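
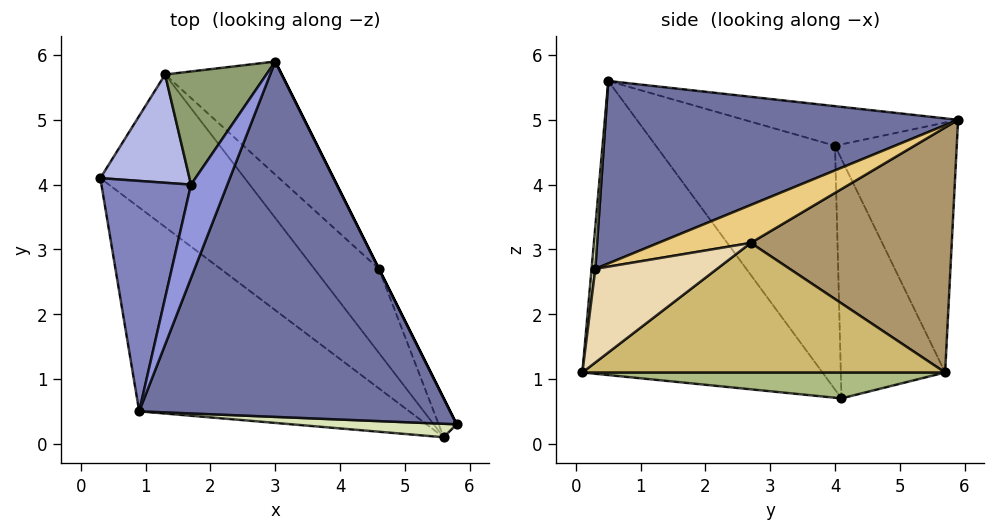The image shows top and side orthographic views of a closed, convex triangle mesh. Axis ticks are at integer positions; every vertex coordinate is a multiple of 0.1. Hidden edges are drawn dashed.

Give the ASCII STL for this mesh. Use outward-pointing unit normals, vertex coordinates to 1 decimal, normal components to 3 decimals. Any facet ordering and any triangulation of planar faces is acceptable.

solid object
 facet normal 0.504 -0.101 0.858
  outer loop
   vertex 0.9 0.5 5.6
   vertex 5.8 0.3 2.7
   vertex 3.0 5.9 5.0
  endloop
 endfacet
 facet normal -0.896 0.299 0.329
  outer loop
   vertex 1.7 4.0 4.6
   vertex 0.3 4.1 0.7
   vertex 0.9 0.5 5.6
  endloop
 endfacet
 facet normal -0.693 0.340 0.636
  outer loop
   vertex 1.7 4.0 4.6
   vertex 0.9 0.5 5.6
   vertex 3.0 5.9 5.0
  endloop
 endfacet
 facet normal -0.839 0.446 0.313
  outer loop
   vertex 1.7 4.0 4.6
   vertex 1.3 5.7 1.1
   vertex 0.3 4.1 0.7
  endloop
 endfacet
 facet normal -0.810 0.485 0.328
  outer loop
   vertex 1.7 4.0 4.6
   vertex 3.0 5.9 5.0
   vertex 1.3 5.7 1.1
  endloop
 endfacet
 facet normal 0.175 0.134 -0.975
  outer loop
   vertex 5.6 0.1 1.1
   vertex 0.3 4.1 0.7
   vertex 1.3 5.7 1.1
  endloop
 endfacet
 facet normal -0.510 -0.722 -0.468
  outer loop
   vertex 5.6 0.1 1.1
   vertex 0.9 0.5 5.6
   vertex 0.3 4.1 0.7
  endloop
 endfacet
 facet normal 0.031 -0.992 0.120
  outer loop
   vertex 5.6 0.1 1.1
   vertex 5.8 0.3 2.7
   vertex 0.9 0.5 5.6
  endloop
 endfacet
 facet normal 0.737 0.577 -0.351
  outer loop
   vertex 4.6 2.7 3.1
   vertex 1.3 5.7 1.1
   vertex 3.0 5.9 5.0
  endloop
 endfacet
 facet normal 0.738 0.566 -0.368
  outer loop
   vertex 4.6 2.7 3.1
   vertex 5.6 0.1 1.1
   vertex 1.3 5.7 1.1
  endloop
 endfacet
 facet normal 0.894 0.447 0.000
  outer loop
   vertex 4.6 2.7 3.1
   vertex 3.0 5.9 5.0
   vertex 5.8 0.3 2.7
  endloop
 endfacet
 facet normal 0.871 0.463 -0.167
  outer loop
   vertex 4.6 2.7 3.1
   vertex 5.8 0.3 2.7
   vertex 5.6 0.1 1.1
  endloop
 endfacet
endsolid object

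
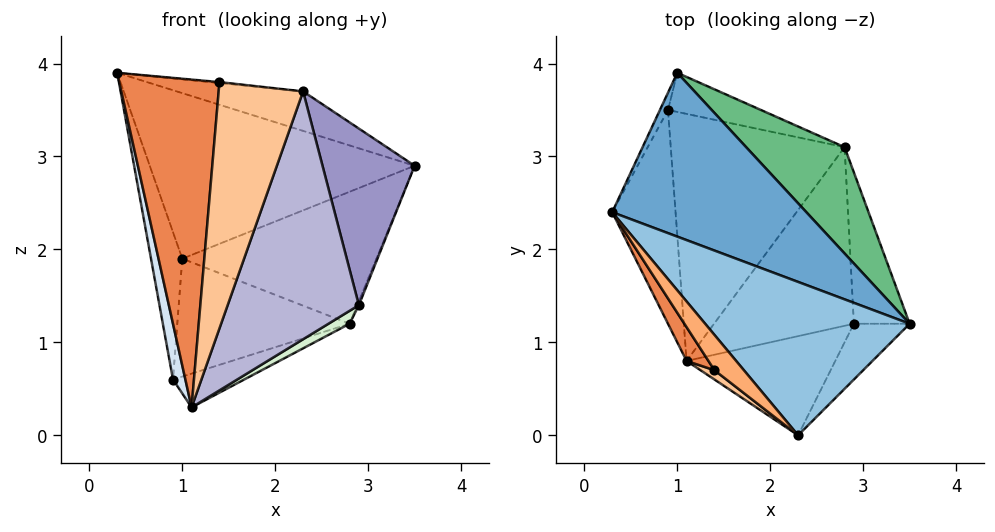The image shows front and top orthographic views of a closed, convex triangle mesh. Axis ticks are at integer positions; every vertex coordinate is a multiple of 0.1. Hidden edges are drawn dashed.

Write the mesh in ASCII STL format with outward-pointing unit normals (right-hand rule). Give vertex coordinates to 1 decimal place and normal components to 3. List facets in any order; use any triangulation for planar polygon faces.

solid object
 facet normal 0.437 0.639 0.633
  outer loop
   vertex 1.0 3.9 1.9
   vertex 0.3 2.4 3.9
   vertex 3.5 1.2 2.9
  endloop
 endfacet
 facet normal 0.368 0.232 0.900
  outer loop
   vertex 2.3 0.0 3.7
   vertex 3.5 1.2 2.9
   vertex 0.3 2.4 3.9
  endloop
 endfacet
 facet normal -0.926 0.374 -0.044
  outer loop
   vertex 0.9 3.5 0.6
   vertex 0.3 2.4 3.9
   vertex 1.0 3.9 1.9
  endloop
 endfacet
 facet normal -0.979 -0.051 -0.195
  outer loop
   vertex 0.9 3.5 0.6
   vertex 1.1 0.8 0.3
   vertex 0.3 2.4 3.9
  endloop
 endfacet
 facet normal -0.837 -0.545 0.056
  outer loop
   vertex 1.4 0.7 3.8
   vertex 0.3 2.4 3.9
   vertex 1.1 0.8 0.3
  endloop
 endfacet
 facet normal 0.130 0.026 0.991
  outer loop
   vertex 1.4 0.7 3.8
   vertex 2.3 0.0 3.7
   vertex 0.3 2.4 3.9
  endloop
 endfacet
 facet normal -0.612 -0.791 0.030
  outer loop
   vertex 1.4 0.7 3.8
   vertex 1.1 0.8 0.3
   vertex 2.3 0.0 3.7
  endloop
 endfacet
 facet normal 0.323 0.128 -0.938
  outer loop
   vertex 2.8 3.1 1.2
   vertex 1.1 0.8 0.3
   vertex 0.9 3.5 0.6
  endloop
 endfacet
 facet normal 0.508 0.671 0.540
  outer loop
   vertex 2.8 3.1 1.2
   vertex 1.0 3.9 1.9
   vertex 3.5 1.2 2.9
  endloop
 endfacet
 facet normal 0.287 0.909 -0.302
  outer loop
   vertex 2.8 3.1 1.2
   vertex 0.9 3.5 0.6
   vertex 1.0 3.9 1.9
  endloop
 endfacet
 facet normal 0.928 0.010 -0.371
  outer loop
   vertex 2.9 1.2 1.4
   vertex 2.8 3.1 1.2
   vertex 3.5 1.2 2.9
  endloop
 endfacet
 facet normal 0.530 -0.061 -0.846
  outer loop
   vertex 2.9 1.2 1.4
   vertex 1.1 0.8 0.3
   vertex 2.8 3.1 1.2
  endloop
 endfacet
 facet normal 0.601 -0.762 -0.241
  outer loop
   vertex 2.9 1.2 1.4
   vertex 3.5 1.2 2.9
   vertex 2.3 0.0 3.7
  endloop
 endfacet
 facet normal 0.398 -0.852 -0.341
  outer loop
   vertex 2.9 1.2 1.4
   vertex 2.3 0.0 3.7
   vertex 1.1 0.8 0.3
  endloop
 endfacet
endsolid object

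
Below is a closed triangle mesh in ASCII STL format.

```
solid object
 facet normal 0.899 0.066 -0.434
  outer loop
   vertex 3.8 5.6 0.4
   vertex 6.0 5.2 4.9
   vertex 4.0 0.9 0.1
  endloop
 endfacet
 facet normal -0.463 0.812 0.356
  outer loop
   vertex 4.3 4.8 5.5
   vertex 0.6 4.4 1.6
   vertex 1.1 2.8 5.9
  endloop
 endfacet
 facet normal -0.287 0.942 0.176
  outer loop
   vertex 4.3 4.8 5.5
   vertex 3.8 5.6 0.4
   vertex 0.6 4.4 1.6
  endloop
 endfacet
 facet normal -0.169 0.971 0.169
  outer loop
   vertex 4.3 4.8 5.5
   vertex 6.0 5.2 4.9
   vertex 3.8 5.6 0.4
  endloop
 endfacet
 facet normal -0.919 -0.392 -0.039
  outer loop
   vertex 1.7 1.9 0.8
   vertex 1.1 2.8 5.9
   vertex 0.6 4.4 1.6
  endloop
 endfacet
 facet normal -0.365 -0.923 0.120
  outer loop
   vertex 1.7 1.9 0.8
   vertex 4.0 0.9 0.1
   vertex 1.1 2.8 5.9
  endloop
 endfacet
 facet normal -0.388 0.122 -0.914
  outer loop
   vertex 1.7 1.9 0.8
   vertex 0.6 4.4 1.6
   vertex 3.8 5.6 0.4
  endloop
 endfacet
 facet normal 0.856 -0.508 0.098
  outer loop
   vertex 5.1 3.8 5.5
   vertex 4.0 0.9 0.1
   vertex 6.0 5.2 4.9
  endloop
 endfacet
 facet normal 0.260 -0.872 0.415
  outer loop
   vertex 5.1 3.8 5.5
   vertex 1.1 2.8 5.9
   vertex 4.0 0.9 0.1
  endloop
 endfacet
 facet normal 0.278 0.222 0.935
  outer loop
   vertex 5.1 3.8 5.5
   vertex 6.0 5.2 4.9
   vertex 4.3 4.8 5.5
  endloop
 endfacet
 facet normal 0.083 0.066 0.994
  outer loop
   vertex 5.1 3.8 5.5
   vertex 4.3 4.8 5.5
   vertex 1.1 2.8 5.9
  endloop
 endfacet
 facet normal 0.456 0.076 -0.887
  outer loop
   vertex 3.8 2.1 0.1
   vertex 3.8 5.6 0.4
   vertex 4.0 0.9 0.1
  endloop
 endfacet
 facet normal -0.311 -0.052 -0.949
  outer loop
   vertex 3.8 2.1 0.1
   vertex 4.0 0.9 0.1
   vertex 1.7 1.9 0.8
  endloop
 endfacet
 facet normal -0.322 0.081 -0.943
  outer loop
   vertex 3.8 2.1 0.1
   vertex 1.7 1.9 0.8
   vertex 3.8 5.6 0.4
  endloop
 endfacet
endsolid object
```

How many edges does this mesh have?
21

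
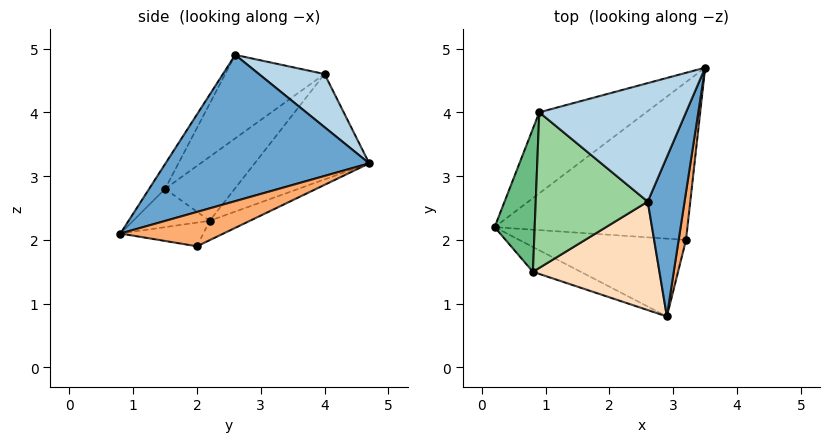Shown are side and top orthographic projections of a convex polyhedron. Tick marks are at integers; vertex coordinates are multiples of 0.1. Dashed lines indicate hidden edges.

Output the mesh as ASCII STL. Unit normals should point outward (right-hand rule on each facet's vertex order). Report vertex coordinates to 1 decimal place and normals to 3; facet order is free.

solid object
 facet normal 0.947 -0.213 0.238
  outer loop
   vertex 2.6 2.6 4.9
   vertex 2.9 0.8 2.1
   vertex 3.5 4.7 3.2
  endloop
 endfacet
 facet normal -0.453 0.764 -0.460
  outer loop
   vertex 0.9 4.0 4.6
   vertex 3.5 4.7 3.2
   vertex 0.2 2.2 2.3
  endloop
 endfacet
 facet normal 0.290 0.524 0.801
  outer loop
   vertex 0.9 4.0 4.6
   vertex 2.6 2.6 4.9
   vertex 3.5 4.7 3.2
  endloop
 endfacet
 facet normal -0.090 0.440 -0.893
  outer loop
   vertex 3.2 2.0 1.9
   vertex 0.2 2.2 2.3
   vertex 3.5 4.7 3.2
  endloop
 endfacet
 facet normal -0.139 -0.129 -0.982
  outer loop
   vertex 3.2 2.0 1.9
   vertex 2.9 0.8 2.1
   vertex 0.2 2.2 2.3
  endloop
 endfacet
 facet normal 0.957 -0.205 0.205
  outer loop
   vertex 3.2 2.0 1.9
   vertex 3.5 4.7 3.2
   vertex 2.9 0.8 2.1
  endloop
 endfacet
 facet normal -0.422 -0.738 -0.527
  outer loop
   vertex 0.8 1.5 2.8
   vertex 0.2 2.2 2.3
   vertex 2.9 0.8 2.1
  endloop
 endfacet
 facet normal -0.104 -0.842 0.530
  outer loop
   vertex 0.8 1.5 2.8
   vertex 2.9 0.8 2.1
   vertex 2.6 2.6 4.9
  endloop
 endfacet
 facet normal -0.801 -0.329 0.501
  outer loop
   vertex 0.8 1.5 2.8
   vertex 0.9 4.0 4.6
   vertex 0.2 2.2 2.3
  endloop
 endfacet
 facet normal -0.523 -0.484 0.702
  outer loop
   vertex 0.8 1.5 2.8
   vertex 2.6 2.6 4.9
   vertex 0.9 4.0 4.6
  endloop
 endfacet
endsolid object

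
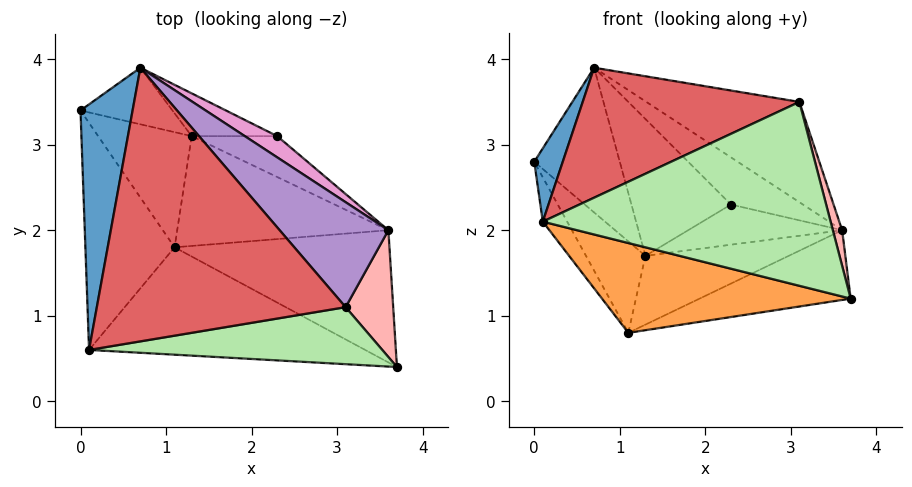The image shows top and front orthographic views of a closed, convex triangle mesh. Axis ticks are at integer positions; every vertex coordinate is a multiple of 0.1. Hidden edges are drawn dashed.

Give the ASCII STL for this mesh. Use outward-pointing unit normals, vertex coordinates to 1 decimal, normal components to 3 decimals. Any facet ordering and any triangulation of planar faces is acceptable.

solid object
 facet normal -0.793 -0.174 0.584
  outer loop
   vertex 0.1 0.6 2.1
   vertex 0.7 3.9 3.9
   vertex 0.0 3.4 2.8
  endloop
 endfacet
 facet normal -0.833 0.106 -0.543
  outer loop
   vertex 0.1 0.6 2.1
   vertex 0.0 3.4 2.8
   vertex 1.1 1.8 0.8
  endloop
 endfacet
 facet normal -0.222 -0.626 -0.748
  outer loop
   vertex 0.1 0.6 2.1
   vertex 1.1 1.8 0.8
   vertex 3.7 0.4 1.2
  endloop
 endfacet
 facet normal -0.093 0.927 -0.363
  outer loop
   vertex 1.3 3.1 1.7
   vertex 0.0 3.4 2.8
   vertex 0.7 3.9 3.9
  endloop
 endfacet
 facet normal -0.461 0.552 -0.695
  outer loop
   vertex 1.3 3.1 1.7
   vertex 1.1 1.8 0.8
   vertex 0.0 3.4 2.8
  endloop
 endfacet
 facet normal 0.021 -0.955 0.296
  outer loop
   vertex 3.1 1.1 3.5
   vertex 0.1 0.6 2.1
   vertex 3.7 0.4 1.2
  endloop
 endfacet
 facet normal -0.330 -0.405 0.853
  outer loop
   vertex 3.1 1.1 3.5
   vertex 0.7 3.9 3.9
   vertex 0.1 0.6 2.1
  endloop
 endfacet
 facet normal 0.959 -0.077 0.274
  outer loop
   vertex 3.6 2.0 2.0
   vertex 3.1 1.1 3.5
   vertex 3.7 0.4 1.2
  endloop
 endfacet
 facet normal 0.680 0.507 0.531
  outer loop
   vertex 3.6 2.0 2.0
   vertex 0.7 3.9 3.9
   vertex 3.1 1.1 3.5
  endloop
 endfacet
 facet normal 0.361 0.435 -0.825
  outer loop
   vertex 3.6 2.0 2.0
   vertex 3.7 0.4 1.2
   vertex 1.1 1.8 0.8
  endloop
 endfacet
 facet normal 0.342 0.499 -0.796
  outer loop
   vertex 3.6 2.0 2.0
   vertex 1.1 1.8 0.8
   vertex 1.3 3.1 1.7
  endloop
 endfacet
 facet normal 0.176 0.940 -0.294
  outer loop
   vertex 2.3 3.1 2.3
   vertex 1.3 3.1 1.7
   vertex 0.7 3.9 3.9
  endloop
 endfacet
 facet normal 0.655 0.689 0.310
  outer loop
   vertex 2.3 3.1 2.3
   vertex 0.7 3.9 3.9
   vertex 3.6 2.0 2.0
  endloop
 endfacet
 facet normal 0.394 0.644 -0.656
  outer loop
   vertex 2.3 3.1 2.3
   vertex 3.6 2.0 2.0
   vertex 1.3 3.1 1.7
  endloop
 endfacet
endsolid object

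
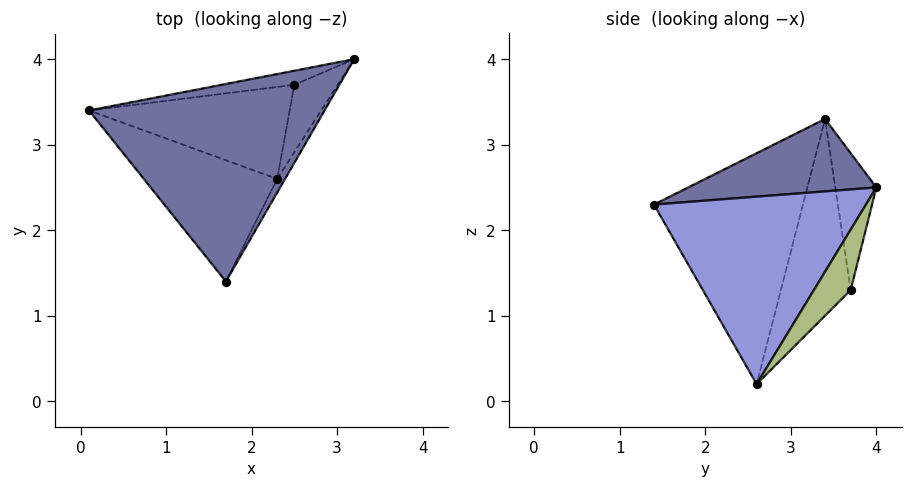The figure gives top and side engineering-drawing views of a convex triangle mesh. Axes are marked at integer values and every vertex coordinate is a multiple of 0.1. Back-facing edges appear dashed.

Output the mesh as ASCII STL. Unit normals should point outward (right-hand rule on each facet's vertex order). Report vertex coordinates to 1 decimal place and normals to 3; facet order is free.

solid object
 facet normal 0.285 -0.236 0.929
  outer loop
   vertex 1.7 1.4 2.3
   vertex 3.2 4.0 2.5
   vertex 0.1 3.4 3.3
  endloop
 endfacet
 facet normal -0.792 -0.405 -0.457
  outer loop
   vertex 2.3 2.6 0.2
   vertex 1.7 1.4 2.3
   vertex 0.1 3.4 3.3
  endloop
 endfacet
 facet normal 0.867 -0.497 -0.036
  outer loop
   vertex 2.3 2.6 0.2
   vertex 3.2 4.0 2.5
   vertex 1.7 1.4 2.3
  endloop
 endfacet
 facet normal -0.217 0.969 -0.115
  outer loop
   vertex 2.5 3.7 1.3
   vertex 0.1 3.4 3.3
   vertex 3.2 4.0 2.5
  endloop
 endfacet
 facet normal -0.536 0.644 -0.546
  outer loop
   vertex 2.5 3.7 1.3
   vertex 2.3 2.6 0.2
   vertex 0.1 3.4 3.3
  endloop
 endfacet
 facet normal 0.745 0.399 -0.534
  outer loop
   vertex 2.5 3.7 1.3
   vertex 3.2 4.0 2.5
   vertex 2.3 2.6 0.2
  endloop
 endfacet
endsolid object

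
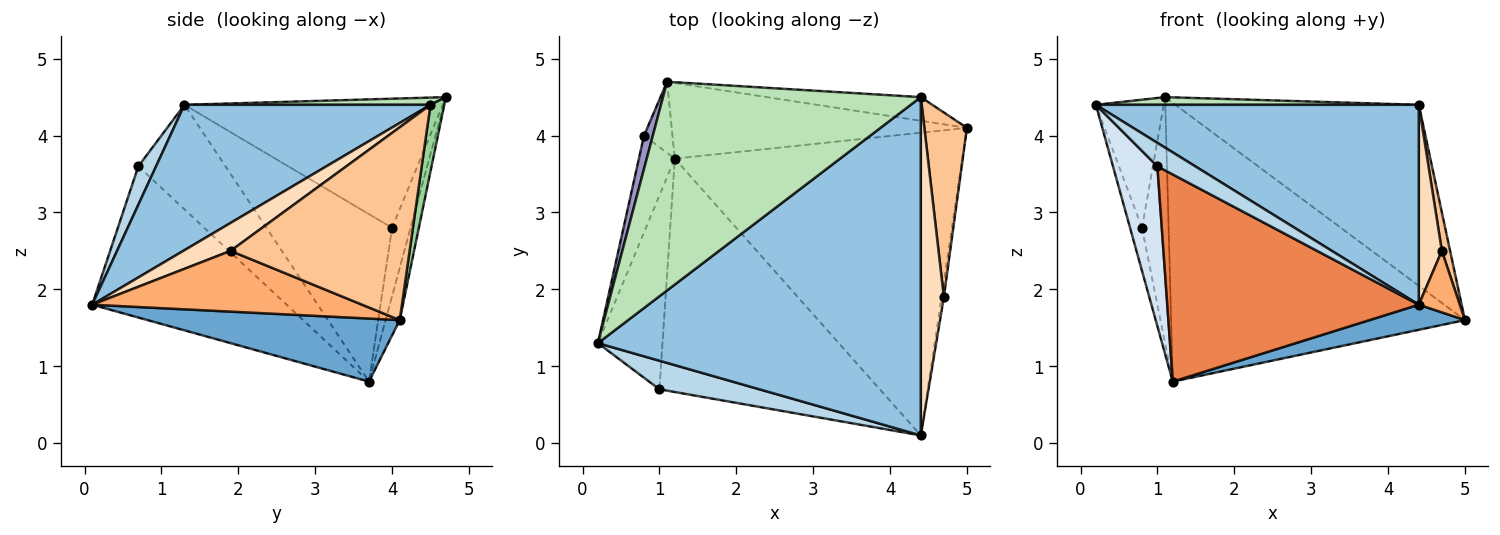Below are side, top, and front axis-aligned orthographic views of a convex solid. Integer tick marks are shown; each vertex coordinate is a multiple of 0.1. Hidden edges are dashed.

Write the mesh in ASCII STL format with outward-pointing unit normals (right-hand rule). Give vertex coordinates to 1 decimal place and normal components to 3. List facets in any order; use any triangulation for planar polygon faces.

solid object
 facet normal 0.213 -0.081 -0.974
  outer loop
   vertex 1.2 3.7 0.8
   vertex 5.0 4.1 1.6
   vertex 4.4 0.1 1.8
  endloop
 endfacet
 facet normal 0.361 -0.474 0.803
  outer loop
   vertex 4.4 4.5 4.4
   vertex 0.2 1.3 4.4
   vertex 4.4 0.1 1.8
  endloop
 endfacet
 facet normal 0.285 -0.608 0.741
  outer loop
   vertex 1.0 0.7 3.6
   vertex 4.4 0.1 1.8
   vertex 0.2 1.3 4.4
  endloop
 endfacet
 facet normal -0.781 -0.398 -0.482
  outer loop
   vertex 1.0 0.7 3.6
   vertex 0.2 1.3 4.4
   vertex 1.2 3.7 0.8
  endloop
 endfacet
 facet normal -0.457 -0.591 -0.665
  outer loop
   vertex 1.0 0.7 3.6
   vertex 1.2 3.7 0.8
   vertex 4.4 0.1 1.8
  endloop
 endfacet
 facet normal 0.988 -0.150 -0.038
  outer loop
   vertex 4.7 1.9 2.5
   vertex 4.4 0.1 1.8
   vertex 5.0 4.1 1.6
  endloop
 endfacet
 facet normal 0.975 -0.045 0.215
  outer loop
   vertex 4.7 1.9 2.5
   vertex 5.0 4.1 1.6
   vertex 4.4 4.5 4.4
  endloop
 endfacet
 facet normal 0.722 -0.352 0.596
  outer loop
   vertex 4.7 1.9 2.5
   vertex 4.4 4.5 4.4
   vertex 4.4 0.1 1.8
  endloop
 endfacet
 facet normal -0.046 0.964 -0.262
  outer loop
   vertex 1.1 4.7 4.5
   vertex 5.0 4.1 1.6
   vertex 1.2 3.7 0.8
  endloop
 endfacet
 facet normal 0.056 0.990 -0.129
  outer loop
   vertex 1.1 4.7 4.5
   vertex 4.4 4.5 4.4
   vertex 5.0 4.1 1.6
  endloop
 endfacet
 facet normal 0.028 -0.037 0.999
  outer loop
   vertex 1.1 4.7 4.5
   vertex 0.2 1.3 4.4
   vertex 4.4 4.5 4.4
  endloop
 endfacet
 facet normal -0.974 0.093 -0.209
  outer loop
   vertex 0.8 4.0 2.8
   vertex 1.2 3.7 0.8
   vertex 0.2 1.3 4.4
  endloop
 endfacet
 facet normal -0.965 0.254 0.066
  outer loop
   vertex 0.8 4.0 2.8
   vertex 0.2 1.3 4.4
   vertex 1.1 4.7 4.5
  endloop
 endfacet
 facet normal -0.555 0.799 -0.231
  outer loop
   vertex 0.8 4.0 2.8
   vertex 1.1 4.7 4.5
   vertex 1.2 3.7 0.8
  endloop
 endfacet
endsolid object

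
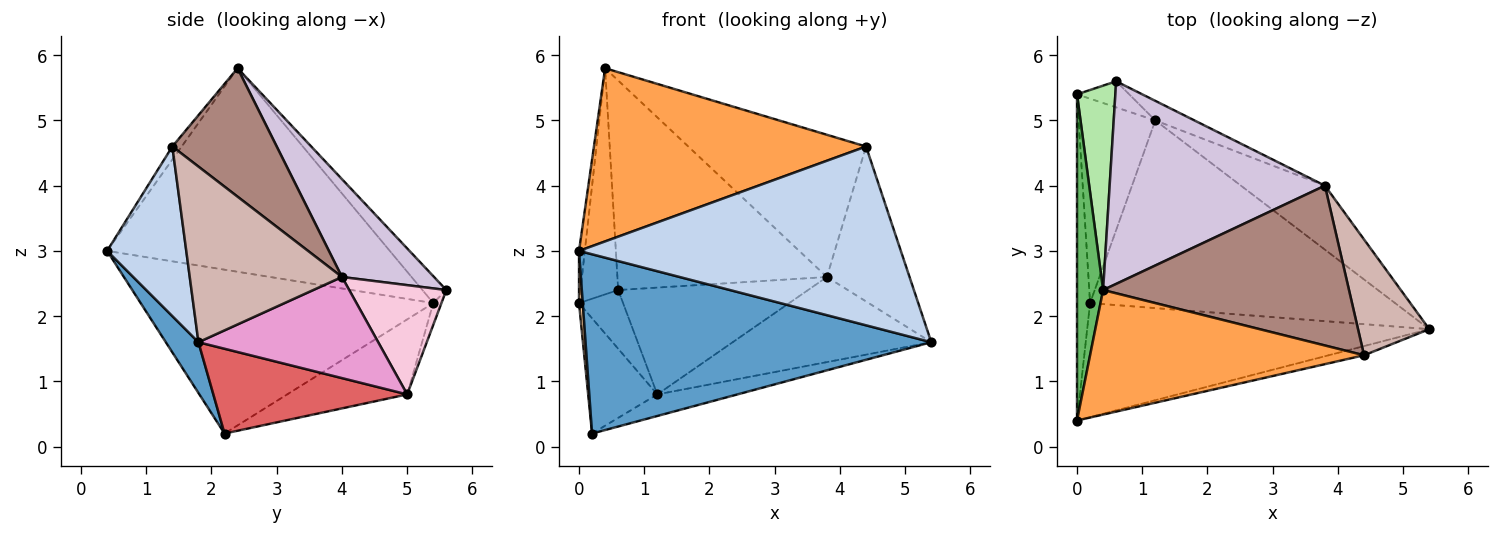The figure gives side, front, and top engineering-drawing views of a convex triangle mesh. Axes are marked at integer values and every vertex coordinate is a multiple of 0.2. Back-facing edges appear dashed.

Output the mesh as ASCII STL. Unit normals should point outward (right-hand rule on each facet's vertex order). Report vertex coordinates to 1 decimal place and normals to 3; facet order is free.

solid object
 facet normal 0.079 -0.841 -0.535
  outer loop
   vertex 0.2 2.2 0.2
   vertex 5.4 1.8 1.6
   vertex 0.0 0.4 3.0
  endloop
 endfacet
 facet normal 0.239 -0.970 -0.050
  outer loop
   vertex 4.4 1.4 4.6
   vertex 0.0 0.4 3.0
   vertex 5.4 1.8 1.6
  endloop
 endfacet
 facet normal -0.028 -0.812 0.584
  outer loop
   vertex 4.4 1.4 4.6
   vertex 0.4 2.4 5.8
   vertex 0.0 0.4 3.0
  endloop
 endfacet
 facet normal -0.997 -0.013 -0.079
  outer loop
   vertex 0.0 5.4 2.2
   vertex 0.2 2.2 0.2
   vertex 0.0 0.4 3.0
  endloop
 endfacet
 facet normal -0.992 0.020 0.127
  outer loop
   vertex 0.0 5.4 2.2
   vertex 0.0 0.4 3.0
   vertex 0.4 2.4 5.8
  endloop
 endfacet
 facet normal -0.426 0.671 0.607
  outer loop
   vertex 0.0 5.4 2.2
   vertex 0.4 2.4 5.8
   vertex 0.6 5.6 2.4
  endloop
 endfacet
 facet normal 0.266 0.110 -0.958
  outer loop
   vertex 1.2 5.0 0.8
   vertex 5.4 1.8 1.6
   vertex 0.2 2.2 0.2
  endloop
 endfacet
 facet normal -0.167 0.901 -0.400
  outer loop
   vertex 1.2 5.0 0.8
   vertex 0.0 5.4 2.2
   vertex 0.6 5.6 2.4
  endloop
 endfacet
 facet normal -0.649 0.374 -0.663
  outer loop
   vertex 1.2 5.0 0.8
   vertex 0.2 2.2 0.2
   vertex 0.0 5.4 2.2
  endloop
 endfacet
 facet normal 0.301 0.685 0.663
  outer loop
   vertex 3.8 4.0 2.6
   vertex 0.6 5.6 2.4
   vertex 0.4 2.4 5.8
  endloop
 endfacet
 facet normal 0.364 0.619 0.696
  outer loop
   vertex 3.8 4.0 2.6
   vertex 0.4 2.4 5.8
   vertex 4.4 1.4 4.6
  endloop
 endfacet
 facet normal 0.828 0.449 0.336
  outer loop
   vertex 3.8 4.0 2.6
   vertex 4.4 1.4 4.6
   vertex 5.4 1.8 1.6
  endloop
 endfacet
 facet normal 0.586 0.648 -0.487
  outer loop
   vertex 3.8 4.0 2.6
   vertex 5.4 1.8 1.6
   vertex 1.2 5.0 0.8
  endloop
 endfacet
 facet normal 0.449 0.879 -0.161
  outer loop
   vertex 3.8 4.0 2.6
   vertex 1.2 5.0 0.8
   vertex 0.6 5.6 2.4
  endloop
 endfacet
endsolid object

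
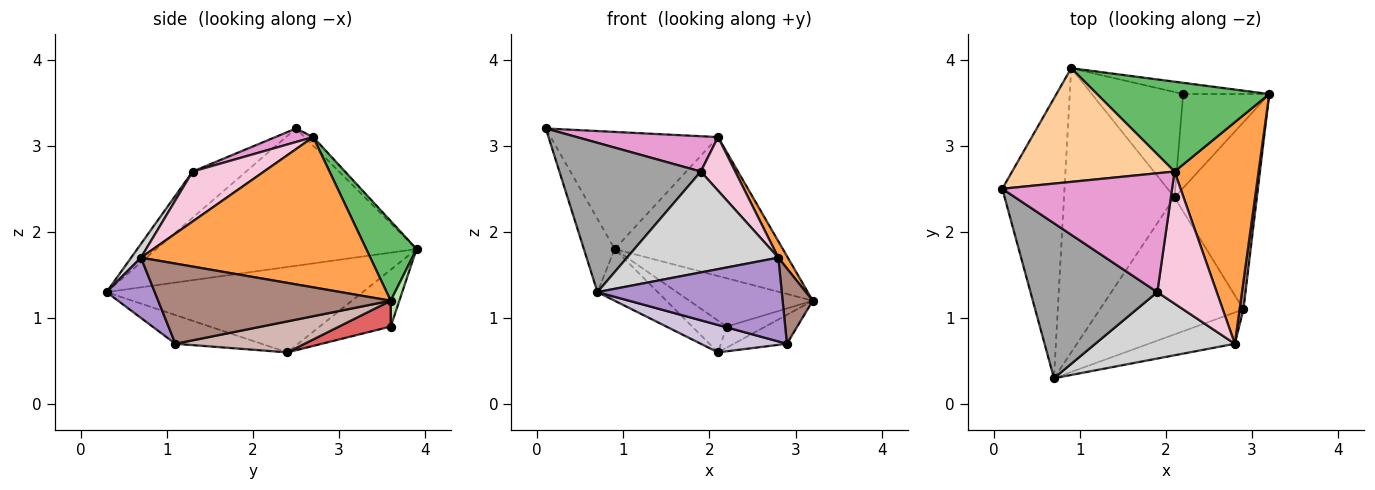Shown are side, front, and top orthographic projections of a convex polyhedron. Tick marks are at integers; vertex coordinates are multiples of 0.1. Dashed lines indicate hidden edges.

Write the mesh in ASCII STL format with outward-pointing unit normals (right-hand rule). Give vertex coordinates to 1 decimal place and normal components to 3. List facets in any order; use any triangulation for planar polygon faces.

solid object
 facet normal -0.906 0.107 -0.410
  outer loop
   vertex 0.9 3.9 1.8
   vertex 0.7 0.3 1.3
   vertex 0.1 2.5 3.2
  endloop
 endfacet
 facet normal -0.605 0.142 -0.783
  outer loop
   vertex 2.1 2.4 0.6
   vertex 0.7 0.3 1.3
   vertex 0.9 3.9 1.8
  endloop
 endfacet
 facet normal 0.872 -0.036 0.488
  outer loop
   vertex 2.1 2.7 3.1
   vertex 2.8 0.7 1.7
   vertex 3.2 3.6 1.2
  endloop
 endfacet
 facet normal -0.037 0.717 0.696
  outer loop
   vertex 2.1 2.7 3.1
   vertex 0.9 3.9 1.8
   vertex 0.1 2.5 3.2
  endloop
 endfacet
 facet normal 0.244 0.814 0.527
  outer loop
   vertex 2.1 2.7 3.1
   vertex 3.2 3.6 1.2
   vertex 0.9 3.9 1.8
  endloop
 endfacet
 facet normal 0.068 0.972 -0.226
  outer loop
   vertex 2.2 3.6 0.9
   vertex 0.9 3.9 1.8
   vertex 3.2 3.6 1.2
  endloop
 endfacet
 facet normal 0.281 0.211 -0.936
  outer loop
   vertex 2.2 3.6 0.9
   vertex 3.2 3.6 1.2
   vertex 2.1 2.4 0.6
  endloop
 endfacet
 facet normal -0.512 0.248 -0.822
  outer loop
   vertex 2.2 3.6 0.9
   vertex 2.1 2.4 0.6
   vertex 0.9 3.9 1.8
  endloop
 endfacet
 facet normal 0.238 -0.910 -0.340
  outer loop
   vertex 2.9 1.1 0.7
   vertex 2.8 0.7 1.7
   vertex 0.7 0.3 1.3
  endloop
 endfacet
 facet normal -0.192 -0.192 -0.962
  outer loop
   vertex 2.9 1.1 0.7
   vertex 0.7 0.3 1.3
   vertex 2.1 2.4 0.6
  endloop
 endfacet
 facet normal 0.991 -0.128 0.048
  outer loop
   vertex 2.9 1.1 0.7
   vertex 3.2 3.6 1.2
   vertex 2.8 0.7 1.7
  endloop
 endfacet
 facet normal 0.349 0.143 -0.926
  outer loop
   vertex 2.9 1.1 0.7
   vertex 2.1 2.4 0.6
   vertex 3.2 3.6 1.2
  endloop
 endfacet
 facet normal 0.076 -0.284 0.956
  outer loop
   vertex 1.9 1.3 2.7
   vertex 2.1 2.7 3.1
   vertex 0.1 2.5 3.2
  endloop
 endfacet
 facet normal 0.614 -0.297 0.731
  outer loop
   vertex 1.9 1.3 2.7
   vertex 2.8 0.7 1.7
   vertex 2.1 2.7 3.1
  endloop
 endfacet
 facet normal -0.254 -0.671 0.697
  outer loop
   vertex 1.9 1.3 2.7
   vertex 0.1 2.5 3.2
   vertex 0.7 0.3 1.3
  endloop
 endfacet
 facet normal 0.054 -0.834 0.549
  outer loop
   vertex 1.9 1.3 2.7
   vertex 0.7 0.3 1.3
   vertex 2.8 0.7 1.7
  endloop
 endfacet
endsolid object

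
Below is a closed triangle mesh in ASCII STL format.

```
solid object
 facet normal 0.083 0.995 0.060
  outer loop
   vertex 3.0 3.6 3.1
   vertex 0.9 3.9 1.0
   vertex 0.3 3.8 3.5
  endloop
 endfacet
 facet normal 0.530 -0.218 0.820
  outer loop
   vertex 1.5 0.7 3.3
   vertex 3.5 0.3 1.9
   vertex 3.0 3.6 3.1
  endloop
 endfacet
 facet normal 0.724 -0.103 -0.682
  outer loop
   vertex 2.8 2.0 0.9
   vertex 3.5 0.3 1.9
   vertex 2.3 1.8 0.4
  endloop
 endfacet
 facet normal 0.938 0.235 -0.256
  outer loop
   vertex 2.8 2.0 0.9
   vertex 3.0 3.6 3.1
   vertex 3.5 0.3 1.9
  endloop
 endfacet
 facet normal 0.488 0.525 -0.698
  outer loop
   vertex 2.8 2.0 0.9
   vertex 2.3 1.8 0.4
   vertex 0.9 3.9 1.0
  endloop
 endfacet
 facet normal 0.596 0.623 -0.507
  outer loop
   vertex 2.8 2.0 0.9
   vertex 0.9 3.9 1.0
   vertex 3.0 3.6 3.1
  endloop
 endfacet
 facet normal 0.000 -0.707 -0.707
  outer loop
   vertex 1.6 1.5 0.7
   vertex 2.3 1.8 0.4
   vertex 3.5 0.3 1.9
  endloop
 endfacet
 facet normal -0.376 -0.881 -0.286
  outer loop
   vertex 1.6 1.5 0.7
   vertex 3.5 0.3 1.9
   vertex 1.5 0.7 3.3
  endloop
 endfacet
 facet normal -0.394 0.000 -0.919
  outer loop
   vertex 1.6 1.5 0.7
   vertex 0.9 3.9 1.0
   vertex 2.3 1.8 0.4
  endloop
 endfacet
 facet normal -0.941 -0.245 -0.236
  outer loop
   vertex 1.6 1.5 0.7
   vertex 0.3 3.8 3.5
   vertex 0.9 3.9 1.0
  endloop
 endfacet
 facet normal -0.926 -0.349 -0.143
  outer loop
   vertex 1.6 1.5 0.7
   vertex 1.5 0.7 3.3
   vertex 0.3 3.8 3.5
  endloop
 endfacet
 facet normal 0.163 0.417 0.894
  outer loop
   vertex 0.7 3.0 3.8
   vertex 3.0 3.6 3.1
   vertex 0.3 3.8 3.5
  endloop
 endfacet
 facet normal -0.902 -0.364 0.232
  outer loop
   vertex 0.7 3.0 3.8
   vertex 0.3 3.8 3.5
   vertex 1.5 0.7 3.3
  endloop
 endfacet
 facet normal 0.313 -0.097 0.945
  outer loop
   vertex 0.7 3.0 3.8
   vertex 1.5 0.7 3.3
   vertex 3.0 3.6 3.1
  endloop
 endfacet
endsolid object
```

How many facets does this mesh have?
14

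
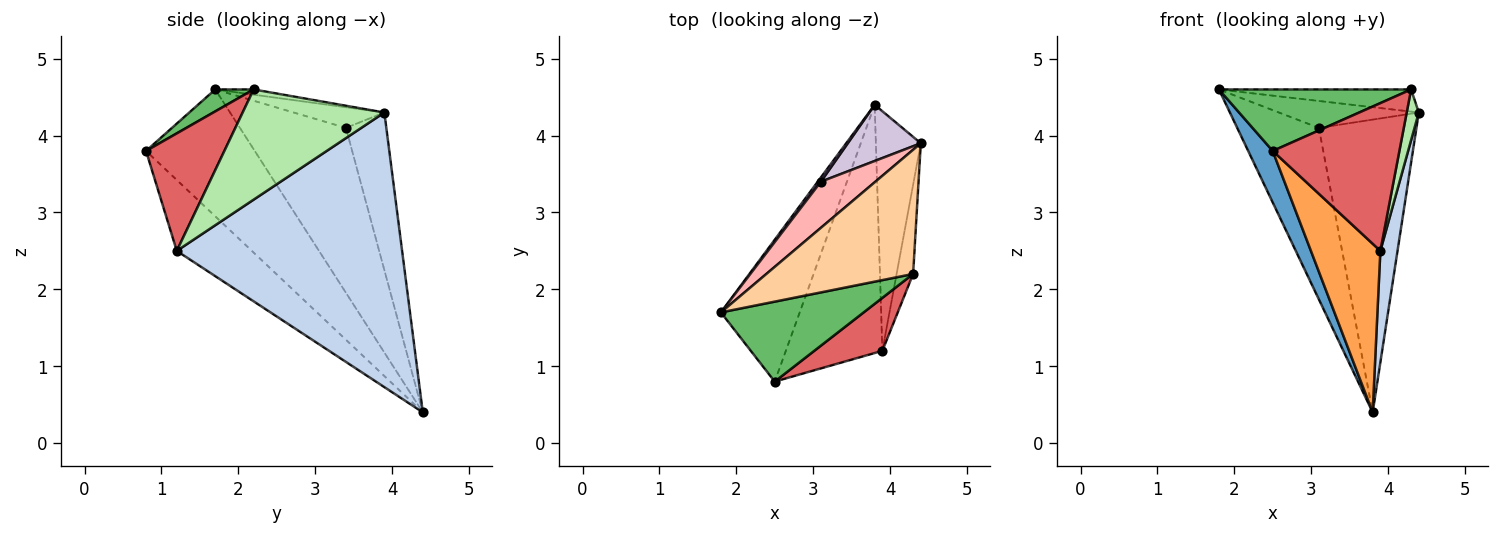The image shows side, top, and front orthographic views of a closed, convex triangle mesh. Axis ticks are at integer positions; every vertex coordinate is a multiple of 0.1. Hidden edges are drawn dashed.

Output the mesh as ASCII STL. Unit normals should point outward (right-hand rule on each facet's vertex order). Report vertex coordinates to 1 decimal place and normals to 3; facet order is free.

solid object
 facet normal -0.834 -0.188 -0.518
  outer loop
   vertex 3.8 4.4 0.4
   vertex 2.5 0.8 3.8
   vertex 1.8 1.7 4.6
  endloop
 endfacet
 facet normal 0.984 -0.075 -0.161
  outer loop
   vertex 3.9 1.2 2.5
   vertex 3.8 4.4 0.4
   vertex 4.4 3.9 4.3
  endloop
 endfacet
 facet normal -0.519 -0.480 -0.707
  outer loop
   vertex 3.9 1.2 2.5
   vertex 2.5 0.8 3.8
   vertex 3.8 4.4 0.4
  endloop
 endfacet
 facet normal -0.035 0.176 0.984
  outer loop
   vertex 4.3 2.2 4.6
   vertex 4.4 3.9 4.3
   vertex 1.8 1.7 4.6
  endloop
 endfacet
 facet normal 0.121 -0.605 0.787
  outer loop
   vertex 4.3 2.2 4.6
   vertex 1.8 1.7 4.6
   vertex 2.5 0.8 3.8
  endloop
 endfacet
 facet normal 0.985 -0.084 -0.148
  outer loop
   vertex 4.3 2.2 4.6
   vertex 3.9 1.2 2.5
   vertex 4.4 3.9 4.3
  endloop
 endfacet
 facet normal 0.503 -0.814 0.292
  outer loop
   vertex 4.3 2.2 4.6
   vertex 2.5 0.8 3.8
   vertex 3.9 1.2 2.5
  endloop
 endfacet
 facet normal -0.311 0.479 0.821
  outer loop
   vertex 3.1 3.4 4.1
   vertex 1.8 1.7 4.6
   vertex 4.4 3.9 4.3
  endloop
 endfacet
 facet normal -0.792 0.610 0.015
  outer loop
   vertex 3.1 3.4 4.1
   vertex 3.8 4.4 0.4
   vertex 1.8 1.7 4.6
  endloop
 endfacet
 facet normal -0.377 0.910 0.175
  outer loop
   vertex 3.1 3.4 4.1
   vertex 4.4 3.9 4.3
   vertex 3.8 4.4 0.4
  endloop
 endfacet
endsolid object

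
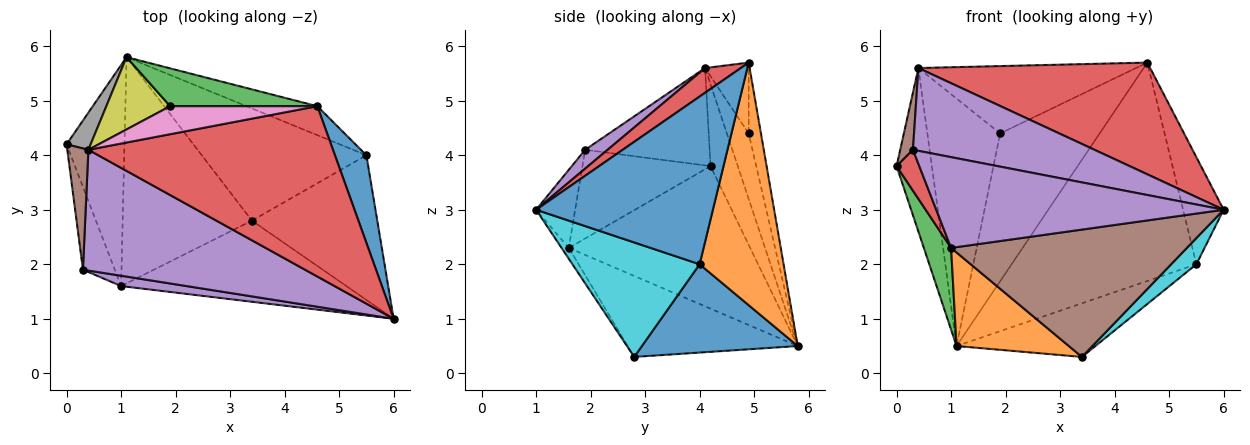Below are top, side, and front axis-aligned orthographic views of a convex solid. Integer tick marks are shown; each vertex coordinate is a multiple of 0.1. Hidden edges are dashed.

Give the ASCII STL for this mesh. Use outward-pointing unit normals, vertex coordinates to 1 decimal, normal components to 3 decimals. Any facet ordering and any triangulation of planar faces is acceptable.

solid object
 facet normal 0.959 0.220 0.180
  outer loop
   vertex 5.5 4.0 2.0
   vertex 4.6 4.9 5.7
   vertex 6.0 1.0 3.0
  endloop
 endfacet
 facet normal 0.411 0.904 -0.120
  outer loop
   vertex 5.5 4.0 2.0
   vertex 1.1 5.8 0.5
   vertex 4.6 4.9 5.7
  endloop
 endfacet
 facet normal -0.119 0.962 0.246
  outer loop
   vertex 1.9 4.9 4.4
   vertex 4.6 4.9 5.7
   vertex 1.1 5.8 0.5
  endloop
 endfacet
 facet normal 0.084 -0.547 0.833
  outer loop
   vertex 0.4 4.1 5.6
   vertex 6.0 1.0 3.0
   vertex 4.6 4.9 5.7
  endloop
 endfacet
 facet normal 0.070 -0.564 0.823
  outer loop
   vertex 0.4 4.1 5.6
   vertex 0.3 1.9 4.1
   vertex 6.0 1.0 3.0
  endloop
 endfacet
 facet normal -0.973 -0.099 0.211
  outer loop
   vertex 0.4 4.1 5.6
   vertex 0.0 4.2 3.8
   vertex 0.3 1.9 4.1
  endloop
 endfacet
 facet normal -0.182 0.908 0.378
  outer loop
   vertex 0.4 4.1 5.6
   vertex 4.6 4.9 5.7
   vertex 1.9 4.9 4.4
  endloop
 endfacet
 facet normal -0.602 0.779 0.177
  outer loop
   vertex 0.4 4.1 5.6
   vertex 1.1 5.8 0.5
   vertex 0.0 4.2 3.8
  endloop
 endfacet
 facet normal -0.276 0.922 0.270
  outer loop
   vertex 0.4 4.1 5.6
   vertex 1.9 4.9 4.4
   vertex 1.1 5.8 0.5
  endloop
 endfacet
 facet normal 0.668 -0.133 -0.732
  outer loop
   vertex 3.4 2.8 0.3
   vertex 5.5 4.0 2.0
   vertex 6.0 1.0 3.0
  endloop
 endfacet
 facet normal 0.436 0.388 -0.812
  outer loop
   vertex 3.4 2.8 0.3
   vertex 1.1 5.8 0.5
   vertex 5.5 4.0 2.0
  endloop
 endfacet
 facet normal -0.501 -0.331 -0.800
  outer loop
   vertex 1.0 1.6 2.3
   vertex 1.1 5.8 0.5
   vertex 3.4 2.8 0.3
  endloop
 endfacet
 facet normal -0.918 -0.138 -0.373
  outer loop
   vertex 1.0 1.6 2.3
   vertex 0.0 4.2 3.8
   vertex 1.1 5.8 0.5
  endloop
 endfacet
 facet normal -0.928 -0.165 -0.334
  outer loop
   vertex 1.0 1.6 2.3
   vertex 0.3 1.9 4.1
   vertex 0.0 4.2 3.8
  endloop
 endfacet
 facet normal -0.134 -0.985 0.112
  outer loop
   vertex 1.0 1.6 2.3
   vertex 6.0 1.0 3.0
   vertex 0.3 1.9 4.1
  endloop
 endfacet
 facet normal -0.026 -0.843 -0.537
  outer loop
   vertex 1.0 1.6 2.3
   vertex 3.4 2.8 0.3
   vertex 6.0 1.0 3.0
  endloop
 endfacet
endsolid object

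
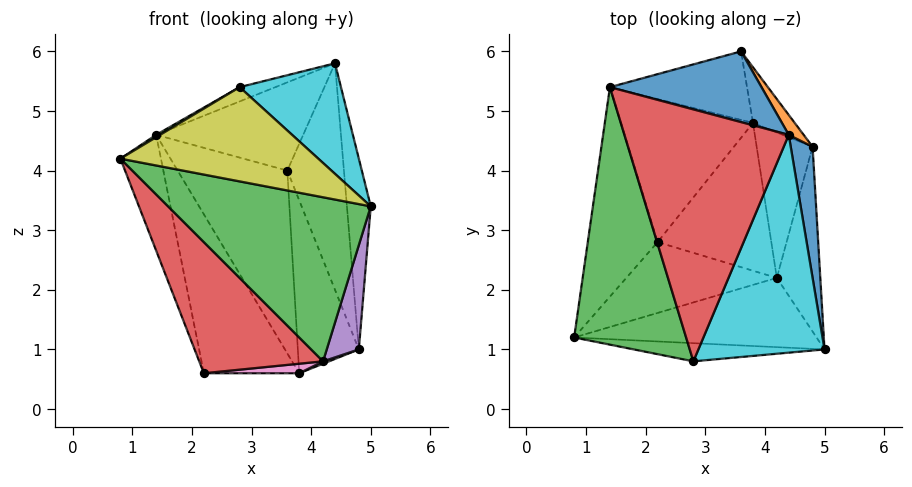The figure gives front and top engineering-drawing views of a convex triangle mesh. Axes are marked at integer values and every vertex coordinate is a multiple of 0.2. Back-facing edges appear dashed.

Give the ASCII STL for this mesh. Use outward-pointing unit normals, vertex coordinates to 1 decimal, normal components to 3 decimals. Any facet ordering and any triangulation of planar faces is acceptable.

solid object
 facet normal 0.991 0.113 0.078
  outer loop
   vertex 4.4 4.6 5.8
   vertex 5.0 1.0 3.4
   vertex 4.8 4.4 1.0
  endloop
 endfacet
 facet normal 0.840 0.541 0.047
  outer loop
   vertex 4.4 4.6 5.8
   vertex 4.8 4.4 1.0
   vertex 3.6 6.0 4.0
  endloop
 endfacet
 facet normal -0.117 -0.915 -0.386
  outer loop
   vertex 4.2 2.2 0.8
   vertex 5.0 1.0 3.4
   vertex 0.8 1.2 4.2
  endloop
 endfacet
 facet normal -0.212 -0.860 -0.464
  outer loop
   vertex 4.2 2.2 0.8
   vertex 0.8 1.2 4.2
   vertex 2.2 2.8 0.6
  endloop
 endfacet
 facet normal 0.902 -0.212 -0.375
  outer loop
   vertex 4.2 2.2 0.8
   vertex 4.8 4.4 1.0
   vertex 5.0 1.0 3.4
  endloop
 endfacet
 facet normal 0.450 0.850 -0.274
  outer loop
   vertex 3.8 4.8 0.6
   vertex 3.6 6.0 4.0
   vertex 4.8 4.4 1.0
  endloop
 endfacet
 facet normal 0.080 -0.064 -0.995
  outer loop
   vertex 3.8 4.8 0.6
   vertex 4.2 2.2 0.8
   vertex 2.2 2.8 0.6
  endloop
 endfacet
 facet normal 0.366 -0.015 -0.930
  outer loop
   vertex 3.8 4.8 0.6
   vertex 4.8 4.4 1.0
   vertex 4.2 2.2 0.8
  endloop
 endfacet
 facet normal -0.083 -0.979 -0.189
  outer loop
   vertex 2.8 0.8 5.4
   vertex 0.8 1.2 4.2
   vertex 5.0 1.0 3.4
  endloop
 endfacet
 facet normal 0.648 -0.344 0.679
  outer loop
   vertex 2.8 0.8 5.4
   vertex 5.0 1.0 3.4
   vertex 4.4 4.6 5.8
  endloop
 endfacet
 facet normal -0.042 0.779 0.625
  outer loop
   vertex 1.4 5.4 4.6
   vertex 4.4 4.6 5.8
   vertex 3.6 6.0 4.0
  endloop
 endfacet
 facet normal -0.942 0.163 -0.294
  outer loop
   vertex 1.4 5.4 4.6
   vertex 2.2 2.8 0.6
   vertex 0.8 1.2 4.2
  endloop
 endfacet
 facet normal -0.516 -0.008 0.857
  outer loop
   vertex 1.4 5.4 4.6
   vertex 0.8 1.2 4.2
   vertex 2.8 0.8 5.4
  endloop
 endfacet
 facet normal -0.359 0.053 0.932
  outer loop
   vertex 1.4 5.4 4.6
   vertex 2.8 0.8 5.4
   vertex 4.4 4.6 5.8
  endloop
 endfacet
 facet normal -0.331 0.883 -0.331
  outer loop
   vertex 1.4 5.4 4.6
   vertex 3.6 6.0 4.0
   vertex 3.8 4.8 0.6
  endloop
 endfacet
 facet normal -0.681 0.545 -0.490
  outer loop
   vertex 1.4 5.4 4.6
   vertex 3.8 4.8 0.6
   vertex 2.2 2.8 0.6
  endloop
 endfacet
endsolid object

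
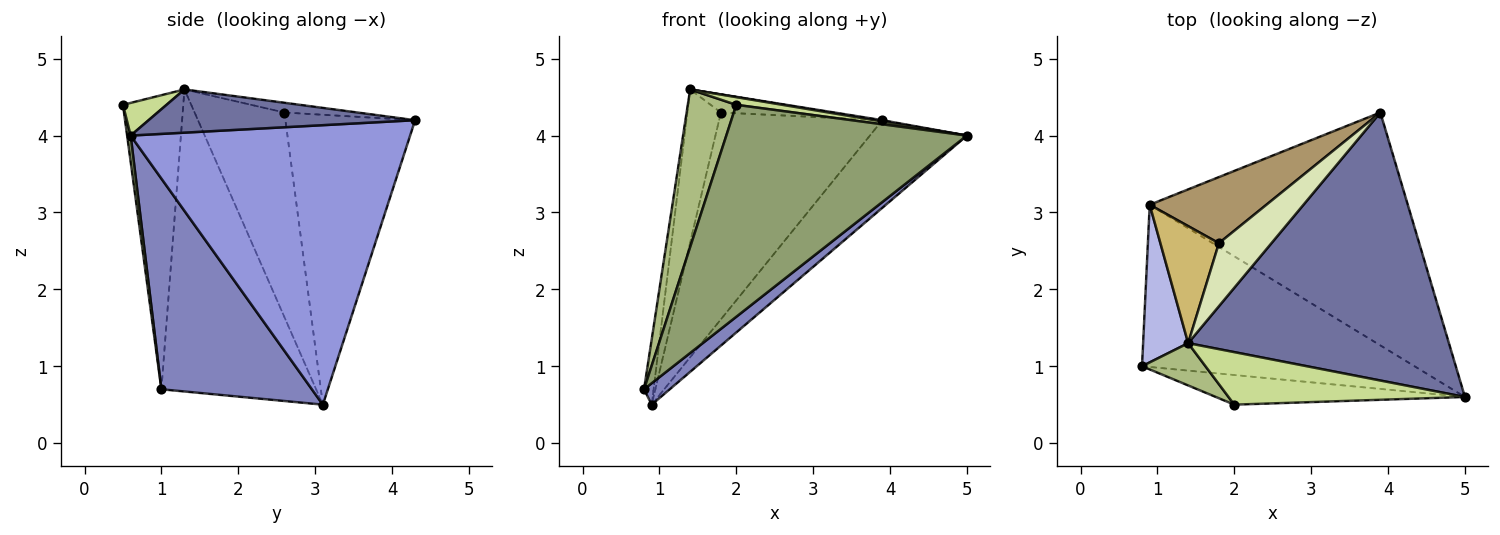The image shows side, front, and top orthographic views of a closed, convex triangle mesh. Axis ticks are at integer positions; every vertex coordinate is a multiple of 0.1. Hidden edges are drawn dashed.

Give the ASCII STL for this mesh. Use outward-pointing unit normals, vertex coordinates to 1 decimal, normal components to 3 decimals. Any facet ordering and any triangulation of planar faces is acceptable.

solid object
 facet normal 0.164 -0.005 0.987
  outer loop
   vertex 1.4 1.3 4.6
   vertex 5.0 0.6 4.0
   vertex 3.9 4.3 4.2
  endloop
 endfacet
 facet normal 0.608 -0.104 -0.787
  outer loop
   vertex 0.9 3.1 0.5
   vertex 5.0 0.6 4.0
   vertex 0.8 1.0 0.7
  endloop
 endfacet
 facet normal 0.712 0.247 -0.657
  outer loop
   vertex 0.9 3.1 0.5
   vertex 3.9 4.3 4.2
   vertex 5.0 0.6 4.0
  endloop
 endfacet
 facet normal -0.987 0.061 0.147
  outer loop
   vertex 0.9 3.1 0.5
   vertex 0.8 1.0 0.7
   vertex 1.4 1.3 4.6
  endloop
 endfacet
 facet normal 0.015 -0.990 -0.139
  outer loop
   vertex 2.0 0.5 4.4
   vertex 0.8 1.0 0.7
   vertex 5.0 0.6 4.0
  endloop
 endfacet
 facet normal -0.769 -0.618 0.166
  outer loop
   vertex 2.0 0.5 4.4
   vertex 1.4 1.3 4.6
   vertex 0.8 1.0 0.7
  endloop
 endfacet
 facet normal 0.135 -0.143 0.980
  outer loop
   vertex 2.0 0.5 4.4
   vertex 5.0 0.6 4.0
   vertex 1.4 1.3 4.6
  endloop
 endfacet
 facet normal -0.175 0.272 0.946
  outer loop
   vertex 1.8 2.6 4.3
   vertex 1.4 1.3 4.6
   vertex 3.9 4.3 4.2
  endloop
 endfacet
 facet normal -0.603 0.760 0.243
  outer loop
   vertex 1.8 2.6 4.3
   vertex 3.9 4.3 4.2
   vertex 0.9 3.1 0.5
  endloop
 endfacet
 facet normal -0.905 0.338 0.259
  outer loop
   vertex 1.8 2.6 4.3
   vertex 0.9 3.1 0.5
   vertex 1.4 1.3 4.6
  endloop
 endfacet
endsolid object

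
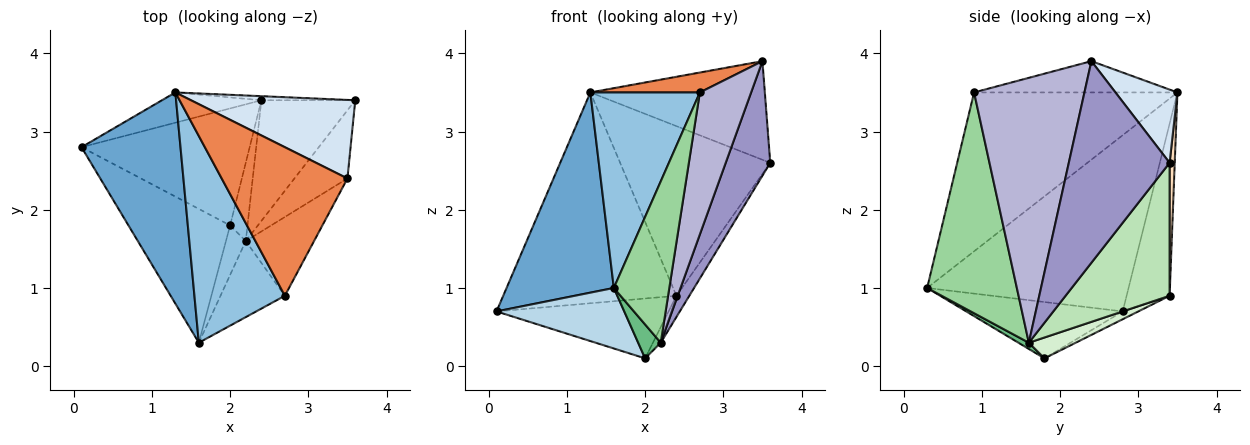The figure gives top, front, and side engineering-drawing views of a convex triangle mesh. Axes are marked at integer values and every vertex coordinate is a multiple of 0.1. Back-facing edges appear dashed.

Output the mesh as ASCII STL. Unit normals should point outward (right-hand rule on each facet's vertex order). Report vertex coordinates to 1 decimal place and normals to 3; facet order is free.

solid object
 facet normal -0.791 -0.421 0.444
  outer loop
   vertex 1.3 3.5 3.5
   vertex 0.1 2.8 0.7
   vertex 1.6 0.3 1.0
  endloop
 endfacet
 facet normal -0.787 -0.424 0.448
  outer loop
   vertex 2.7 0.9 3.5
   vertex 1.3 3.5 3.5
   vertex 1.6 0.3 1.0
  endloop
 endfacet
 facet normal -0.451 -0.368 -0.813
  outer loop
   vertex 2.0 1.8 0.1
   vertex 1.6 0.3 1.0
   vertex 0.1 2.8 0.7
  endloop
 endfacet
 facet normal 0.268 0.754 0.600
  outer loop
   vertex 3.5 2.4 3.9
   vertex 3.6 3.4 2.6
   vertex 1.3 3.5 3.5
  endloop
 endfacet
 facet normal -0.239 -0.129 0.962
  outer loop
   vertex 3.5 2.4 3.9
   vertex 1.3 3.5 3.5
   vertex 2.7 0.9 3.5
  endloop
 endfacet
 facet normal -0.041 0.455 -0.889
  outer loop
   vertex 2.4 3.4 0.9
   vertex 2.0 1.8 0.1
   vertex 0.1 2.8 0.7
  endloop
 endfacet
 facet normal -0.239 0.961 -0.138
  outer loop
   vertex 2.4 3.4 0.9
   vertex 0.1 2.8 0.7
   vertex 1.3 3.5 3.5
  endloop
 endfacet
 facet normal 0.034 0.999 -0.024
  outer loop
   vertex 2.4 3.4 0.9
   vertex 1.3 3.5 3.5
   vertex 3.6 3.4 2.6
  endloop
 endfacet
 facet normal 0.252 -0.546 -0.799
  outer loop
   vertex 2.2 1.6 0.3
   vertex 1.6 0.3 1.0
   vertex 2.0 1.8 0.1
  endloop
 endfacet
 facet normal 0.825 -0.511 -0.241
  outer loop
   vertex 2.2 1.6 0.3
   vertex 2.7 0.9 3.5
   vertex 1.6 0.3 1.0
  endloop
 endfacet
 facet normal 0.813 0.101 -0.574
  outer loop
   vertex 2.2 1.6 0.3
   vertex 2.4 3.4 0.9
   vertex 3.6 3.4 2.6
  endloop
 endfacet
 facet normal 0.762 0.127 -0.635
  outer loop
   vertex 2.2 1.6 0.3
   vertex 2.0 1.8 0.1
   vertex 2.4 3.4 0.9
  endloop
 endfacet
 facet normal 0.889 -0.393 -0.234
  outer loop
   vertex 2.2 1.6 0.3
   vertex 3.6 3.4 2.6
   vertex 3.5 2.4 3.9
  endloop
 endfacet
 facet normal 0.883 -0.410 -0.228
  outer loop
   vertex 2.2 1.6 0.3
   vertex 3.5 2.4 3.9
   vertex 2.7 0.9 3.5
  endloop
 endfacet
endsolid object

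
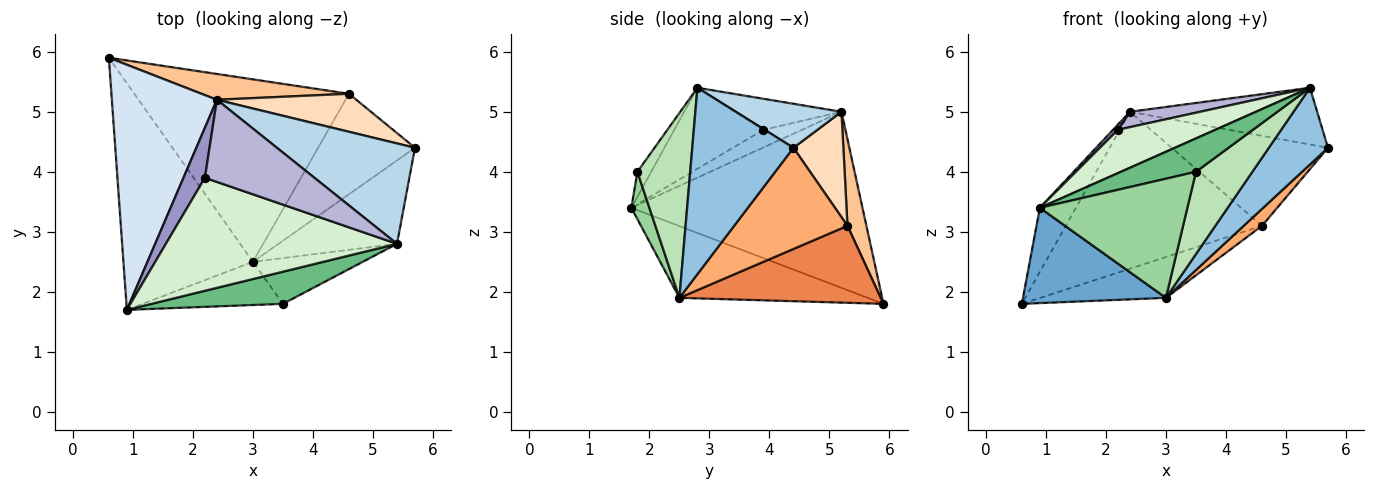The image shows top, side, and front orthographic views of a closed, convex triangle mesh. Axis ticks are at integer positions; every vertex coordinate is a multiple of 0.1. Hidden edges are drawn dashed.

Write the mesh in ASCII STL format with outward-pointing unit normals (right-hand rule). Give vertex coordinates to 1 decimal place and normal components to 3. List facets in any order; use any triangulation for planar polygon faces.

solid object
 facet normal -0.455 -0.345 -0.821
  outer loop
   vertex 3.0 2.5 1.9
   vertex 0.9 1.7 3.4
   vertex 0.6 5.9 1.8
  endloop
 endfacet
 facet normal 0.757 -0.443 -0.481
  outer loop
   vertex 3.0 2.5 1.9
   vertex 5.7 4.4 4.4
   vertex 5.4 2.8 5.4
  endloop
 endfacet
 facet normal 0.267 0.474 0.839
  outer loop
   vertex 2.4 5.2 5.0
   vertex 5.4 2.8 5.4
   vertex 5.7 4.4 4.4
  endloop
 endfacet
 facet normal -0.851 0.133 0.508
  outer loop
   vertex 2.4 5.2 5.0
   vertex 0.6 5.9 1.8
   vertex 0.9 1.7 3.4
  endloop
 endfacet
 facet normal 0.330 0.206 -0.921
  outer loop
   vertex 4.6 5.3 3.1
   vertex 3.0 2.5 1.9
   vertex 0.6 5.9 1.8
  endloop
 endfacet
 facet normal 0.717 -0.116 -0.687
  outer loop
   vertex 4.6 5.3 3.1
   vertex 5.7 4.4 4.4
   vertex 3.0 2.5 1.9
  endloop
 endfacet
 facet normal 0.095 0.982 0.162
  outer loop
   vertex 4.6 5.3 3.1
   vertex 0.6 5.9 1.8
   vertex 2.4 5.2 5.0
  endloop
 endfacet
 facet normal 0.282 0.884 0.373
  outer loop
   vertex 4.6 5.3 3.1
   vertex 2.4 5.2 5.0
   vertex 5.7 4.4 4.4
  endloop
 endfacet
 facet normal -0.131 -0.714 0.688
  outer loop
   vertex 3.5 1.8 4.0
   vertex 5.4 2.8 5.4
   vertex 0.9 1.7 3.4
  endloop
 endfacet
 facet normal 0.114 -0.934 -0.338
  outer loop
   vertex 3.5 1.8 4.0
   vertex 0.9 1.7 3.4
   vertex 3.0 2.5 1.9
  endloop
 endfacet
 facet normal 0.633 -0.676 -0.376
  outer loop
   vertex 3.5 1.8 4.0
   vertex 3.0 2.5 1.9
   vertex 5.4 2.8 5.4
  endloop
 endfacet
 facet normal -0.311 -0.340 0.887
  outer loop
   vertex 2.2 3.9 4.7
   vertex 0.9 1.7 3.4
   vertex 5.4 2.8 5.4
  endloop
 endfacet
 facet normal -0.634 -0.080 0.769
  outer loop
   vertex 2.2 3.9 4.7
   vertex 2.4 5.2 5.0
   vertex 0.9 1.7 3.4
  endloop
 endfacet
 facet normal -0.268 -0.177 0.947
  outer loop
   vertex 2.2 3.9 4.7
   vertex 5.4 2.8 5.4
   vertex 2.4 5.2 5.0
  endloop
 endfacet
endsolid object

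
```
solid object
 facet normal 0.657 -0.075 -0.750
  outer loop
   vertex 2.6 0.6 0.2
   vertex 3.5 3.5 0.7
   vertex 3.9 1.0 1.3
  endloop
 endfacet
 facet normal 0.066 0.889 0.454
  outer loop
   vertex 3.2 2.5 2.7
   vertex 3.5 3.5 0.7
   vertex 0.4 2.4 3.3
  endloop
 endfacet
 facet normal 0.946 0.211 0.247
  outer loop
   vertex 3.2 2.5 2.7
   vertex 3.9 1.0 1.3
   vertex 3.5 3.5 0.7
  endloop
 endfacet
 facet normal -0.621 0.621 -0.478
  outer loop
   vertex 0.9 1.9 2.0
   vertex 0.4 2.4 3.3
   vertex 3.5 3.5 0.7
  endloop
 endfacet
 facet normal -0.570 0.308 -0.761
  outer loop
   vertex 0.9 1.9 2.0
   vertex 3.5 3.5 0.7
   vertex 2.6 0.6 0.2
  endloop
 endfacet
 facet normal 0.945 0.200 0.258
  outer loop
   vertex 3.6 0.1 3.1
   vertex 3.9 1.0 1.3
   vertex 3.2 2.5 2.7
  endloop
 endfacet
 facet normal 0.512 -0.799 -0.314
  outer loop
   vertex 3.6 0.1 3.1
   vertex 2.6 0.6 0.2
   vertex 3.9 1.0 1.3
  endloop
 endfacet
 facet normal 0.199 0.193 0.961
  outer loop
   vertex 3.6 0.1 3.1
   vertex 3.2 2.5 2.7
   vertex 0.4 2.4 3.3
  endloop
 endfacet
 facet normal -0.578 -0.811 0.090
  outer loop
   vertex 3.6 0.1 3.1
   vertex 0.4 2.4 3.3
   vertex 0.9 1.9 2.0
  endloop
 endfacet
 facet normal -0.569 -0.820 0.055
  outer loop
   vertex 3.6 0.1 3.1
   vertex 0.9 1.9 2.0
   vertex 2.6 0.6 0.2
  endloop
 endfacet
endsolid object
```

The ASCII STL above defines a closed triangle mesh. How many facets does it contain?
10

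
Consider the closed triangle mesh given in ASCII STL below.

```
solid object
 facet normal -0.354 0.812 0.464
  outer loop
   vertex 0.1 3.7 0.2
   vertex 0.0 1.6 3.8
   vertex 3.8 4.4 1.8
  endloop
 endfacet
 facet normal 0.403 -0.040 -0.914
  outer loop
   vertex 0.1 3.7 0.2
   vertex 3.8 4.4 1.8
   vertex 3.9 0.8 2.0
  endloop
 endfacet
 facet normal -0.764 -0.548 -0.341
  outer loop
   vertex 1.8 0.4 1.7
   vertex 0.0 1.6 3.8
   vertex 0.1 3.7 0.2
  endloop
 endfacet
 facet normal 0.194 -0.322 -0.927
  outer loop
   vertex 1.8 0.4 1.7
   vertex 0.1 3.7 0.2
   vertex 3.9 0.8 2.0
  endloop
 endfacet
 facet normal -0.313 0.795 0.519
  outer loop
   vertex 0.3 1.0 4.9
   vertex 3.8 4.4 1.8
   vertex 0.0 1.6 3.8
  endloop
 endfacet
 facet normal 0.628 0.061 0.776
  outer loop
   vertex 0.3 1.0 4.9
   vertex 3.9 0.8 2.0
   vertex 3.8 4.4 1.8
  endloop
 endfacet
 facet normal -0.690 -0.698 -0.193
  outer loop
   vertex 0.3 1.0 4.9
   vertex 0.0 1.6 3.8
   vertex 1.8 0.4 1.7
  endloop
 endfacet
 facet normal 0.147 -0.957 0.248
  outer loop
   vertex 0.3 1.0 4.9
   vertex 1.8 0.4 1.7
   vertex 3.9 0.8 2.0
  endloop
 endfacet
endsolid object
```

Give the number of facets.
8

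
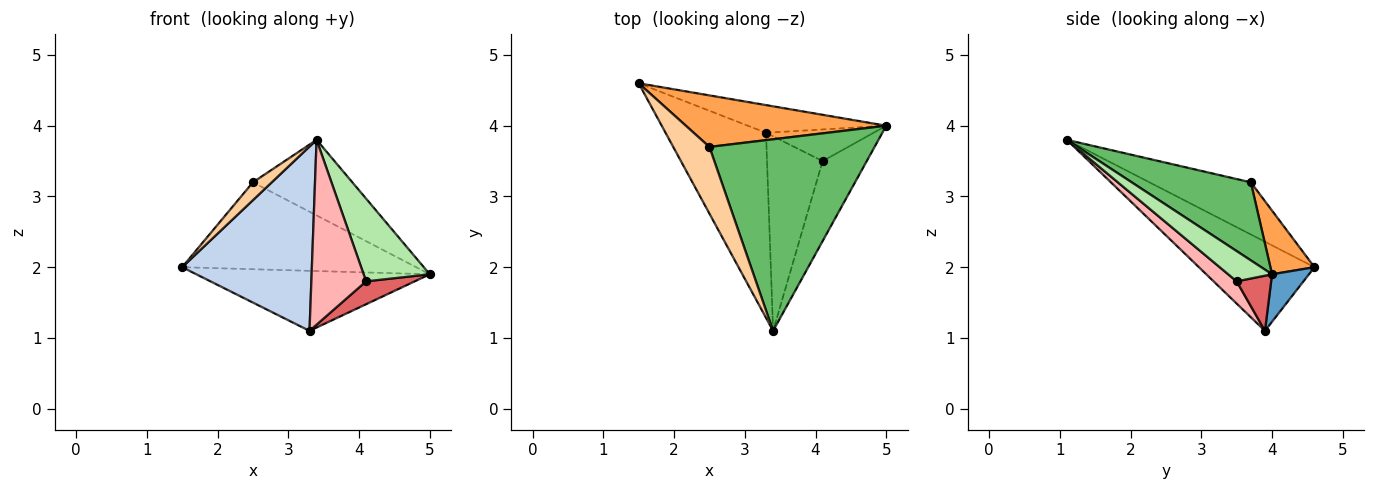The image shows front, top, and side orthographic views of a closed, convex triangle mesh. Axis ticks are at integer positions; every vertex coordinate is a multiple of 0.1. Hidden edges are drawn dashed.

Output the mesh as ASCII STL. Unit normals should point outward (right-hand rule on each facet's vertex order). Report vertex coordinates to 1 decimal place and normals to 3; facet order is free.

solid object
 facet normal 0.142 0.899 -0.415
  outer loop
   vertex 3.3 3.9 1.1
   vertex 1.5 4.6 2.0
   vertex 5.0 4.0 1.9
  endloop
 endfacet
 facet normal -0.532 -0.597 -0.600
  outer loop
   vertex 3.3 3.9 1.1
   vertex 3.4 1.1 3.8
   vertex 1.5 4.6 2.0
  endloop
 endfacet
 facet normal 0.160 0.849 0.504
  outer loop
   vertex 2.5 3.7 3.2
   vertex 5.0 4.0 1.9
   vertex 1.5 4.6 2.0
  endloop
 endfacet
 facet normal -0.812 -0.151 0.563
  outer loop
   vertex 2.5 3.7 3.2
   vertex 1.5 4.6 2.0
   vertex 3.4 1.1 3.8
  endloop
 endfacet
 facet normal 0.403 0.336 0.852
  outer loop
   vertex 2.5 3.7 3.2
   vertex 3.4 1.1 3.8
   vertex 5.0 4.0 1.9
  endloop
 endfacet
 facet normal 0.430 -0.649 -0.628
  outer loop
   vertex 4.1 3.5 1.8
   vertex 5.0 4.0 1.9
   vertex 3.4 1.1 3.8
  endloop
 endfacet
 facet normal 0.384 -0.541 -0.748
  outer loop
   vertex 4.1 3.5 1.8
   vertex 3.3 3.9 1.1
   vertex 5.0 4.0 1.9
  endloop
 endfacet
 facet normal 0.279 -0.661 -0.696
  outer loop
   vertex 4.1 3.5 1.8
   vertex 3.4 1.1 3.8
   vertex 3.3 3.9 1.1
  endloop
 endfacet
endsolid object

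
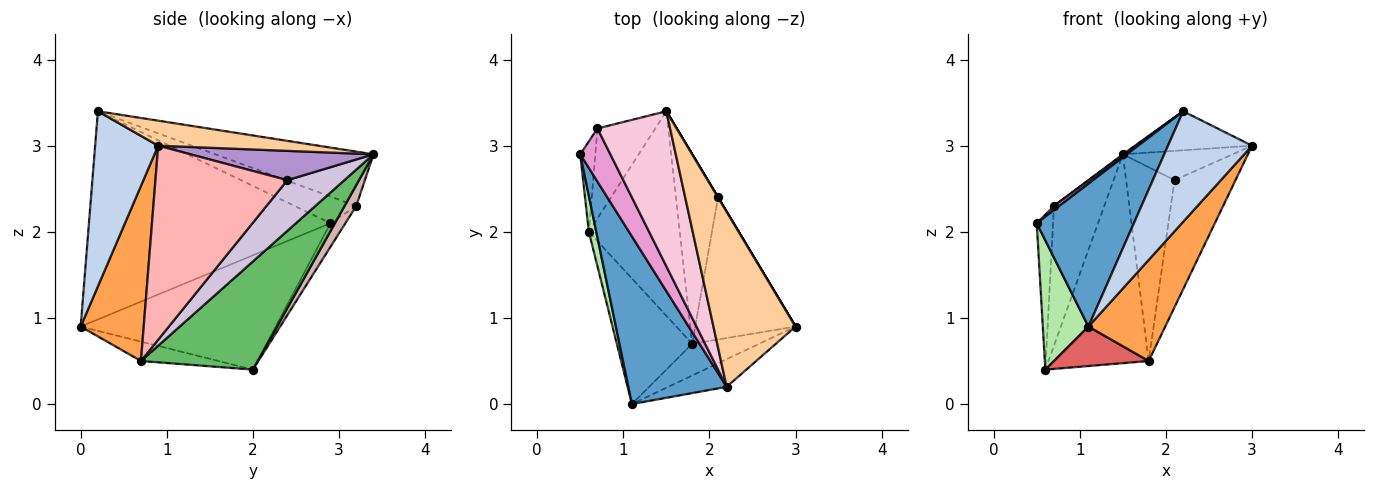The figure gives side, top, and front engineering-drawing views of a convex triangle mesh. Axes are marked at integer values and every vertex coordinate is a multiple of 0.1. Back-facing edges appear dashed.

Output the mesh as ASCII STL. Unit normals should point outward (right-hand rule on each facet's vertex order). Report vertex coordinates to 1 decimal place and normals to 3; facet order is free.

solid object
 facet normal -0.850 -0.342 0.401
  outer loop
   vertex 2.2 0.2 3.4
   vertex 0.5 2.9 2.1
   vertex 1.1 0.0 0.9
  endloop
 endfacet
 facet normal 0.588 -0.784 -0.196
  outer loop
   vertex 2.2 0.2 3.4
   vertex 1.1 0.0 0.9
   vertex 3.0 0.9 3.0
  endloop
 endfacet
 facet normal 0.616 -0.751 -0.236
  outer loop
   vertex 1.8 0.7 0.5
   vertex 3.0 0.9 3.0
   vertex 1.1 0.0 0.9
  endloop
 endfacet
 facet normal 0.285 0.209 0.935
  outer loop
   vertex 1.5 3.4 2.9
   vertex 2.2 0.2 3.4
   vertex 3.0 0.9 3.0
  endloop
 endfacet
 facet normal 0.640 0.549 -0.538
  outer loop
   vertex 0.6 2.0 0.4
   vertex 1.5 3.4 2.9
   vertex 1.8 0.7 0.5
  endloop
 endfacet
 facet normal -0.972 -0.227 0.063
  outer loop
   vertex 0.6 2.0 0.4
   vertex 1.1 0.0 0.9
   vertex 0.5 2.9 2.1
  endloop
 endfacet
 facet normal -0.238 -0.291 -0.927
  outer loop
   vertex 0.6 2.0 0.4
   vertex 1.8 0.7 0.5
   vertex 1.1 0.0 0.9
  endloop
 endfacet
 facet normal 0.822 0.380 -0.425
  outer loop
   vertex 2.1 2.4 2.6
   vertex 3.0 0.9 3.0
   vertex 1.8 0.7 0.5
  endloop
 endfacet
 facet normal 0.857 0.514 0.000
  outer loop
   vertex 2.1 2.4 2.6
   vertex 1.5 3.4 2.9
   vertex 3.0 0.9 3.0
  endloop
 endfacet
 facet normal 0.644 0.547 -0.535
  outer loop
   vertex 2.1 2.4 2.6
   vertex 1.8 0.7 0.5
   vertex 1.5 3.4 2.9
  endloop
 endfacet
 facet normal -0.621 0.677 -0.395
  outer loop
   vertex 0.7 3.2 2.3
   vertex 0.6 2.0 0.4
   vertex 0.5 2.9 2.1
  endloop
 endfacet
 facet normal 0.192 0.825 -0.531
  outer loop
   vertex 0.7 3.2 2.3
   vertex 1.5 3.4 2.9
   vertex 0.6 2.0 0.4
  endloop
 endfacet
 facet normal -0.662 -0.057 0.747
  outer loop
   vertex 0.7 3.2 2.3
   vertex 0.5 2.9 2.1
   vertex 2.2 0.2 3.4
  endloop
 endfacet
 facet normal -0.599 -0.006 0.801
  outer loop
   vertex 0.7 3.2 2.3
   vertex 2.2 0.2 3.4
   vertex 1.5 3.4 2.9
  endloop
 endfacet
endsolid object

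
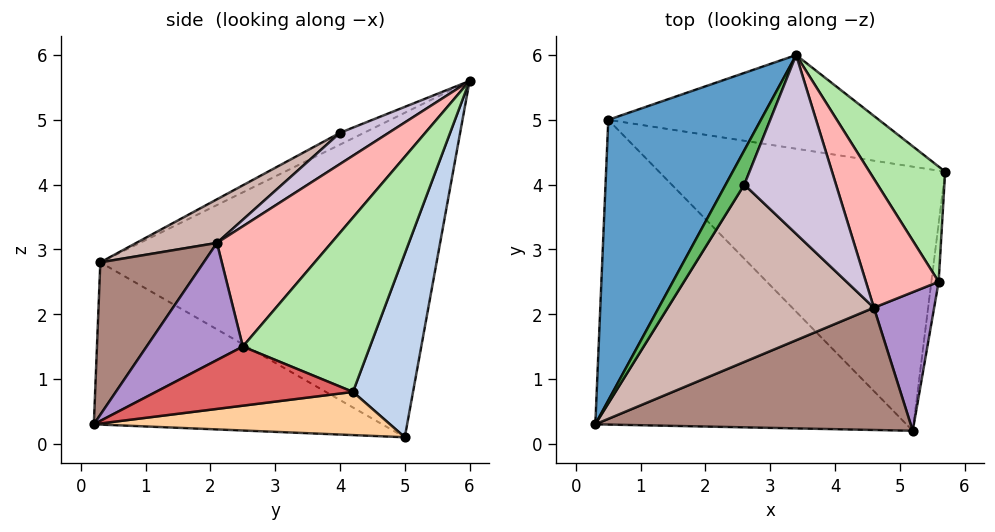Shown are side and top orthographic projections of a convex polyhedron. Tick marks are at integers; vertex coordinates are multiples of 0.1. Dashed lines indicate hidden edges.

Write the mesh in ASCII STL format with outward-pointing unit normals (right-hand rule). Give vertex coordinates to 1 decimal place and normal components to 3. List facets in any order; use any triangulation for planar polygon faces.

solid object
 facet normal -0.871 0.272 0.410
  outer loop
   vertex 3.4 6.0 5.6
   vertex 0.5 5.0 0.1
   vertex 0.3 0.3 2.8
  endloop
 endfacet
 facet normal 0.182 0.946 -0.268
  outer loop
   vertex 3.4 6.0 5.6
   vertex 5.7 4.2 0.8
   vertex 0.5 5.0 0.1
  endloop
 endfacet
 facet normal -0.415 -0.440 -0.796
  outer loop
   vertex 5.2 0.2 0.3
   vertex 0.3 0.3 2.8
   vertex 0.5 5.0 0.1
  endloop
 endfacet
 facet normal 0.148 0.104 -0.983
  outer loop
   vertex 5.2 0.2 0.3
   vertex 0.5 5.0 0.1
   vertex 5.7 4.2 0.8
  endloop
 endfacet
 facet normal -0.531 -0.123 0.838
  outer loop
   vertex 2.6 4.0 4.8
   vertex 3.4 6.0 5.6
   vertex 0.3 0.3 2.8
  endloop
 endfacet
 facet normal 0.912 0.109 0.396
  outer loop
   vertex 5.6 2.5 1.5
   vertex 5.7 4.2 0.8
   vertex 3.4 6.0 5.6
  endloop
 endfacet
 facet normal 0.987 -0.108 -0.122
  outer loop
   vertex 5.6 2.5 1.5
   vertex 5.2 0.2 0.3
   vertex 5.7 4.2 0.8
  endloop
 endfacet
 facet normal 0.854 -0.068 0.516
  outer loop
   vertex 4.6 2.1 3.1
   vertex 5.6 2.5 1.5
   vertex 3.4 6.0 5.6
  endloop
 endfacet
 facet normal 0.828 -0.366 0.426
  outer loop
   vertex 4.6 2.1 3.1
   vertex 5.2 0.2 0.3
   vertex 5.6 2.5 1.5
  endloop
 endfacet
 facet normal 0.287 -0.453 0.844
  outer loop
   vertex 4.6 2.1 3.1
   vertex 3.4 6.0 5.6
   vertex 2.6 4.0 4.8
  endloop
 endfacet
 facet normal 0.280 -0.765 0.579
  outer loop
   vertex 4.6 2.1 3.1
   vertex 0.3 0.3 2.8
   vertex 5.2 0.2 0.3
  endloop
 endfacet
 facet normal 0.173 -0.549 0.817
  outer loop
   vertex 4.6 2.1 3.1
   vertex 2.6 4.0 4.8
   vertex 0.3 0.3 2.8
  endloop
 endfacet
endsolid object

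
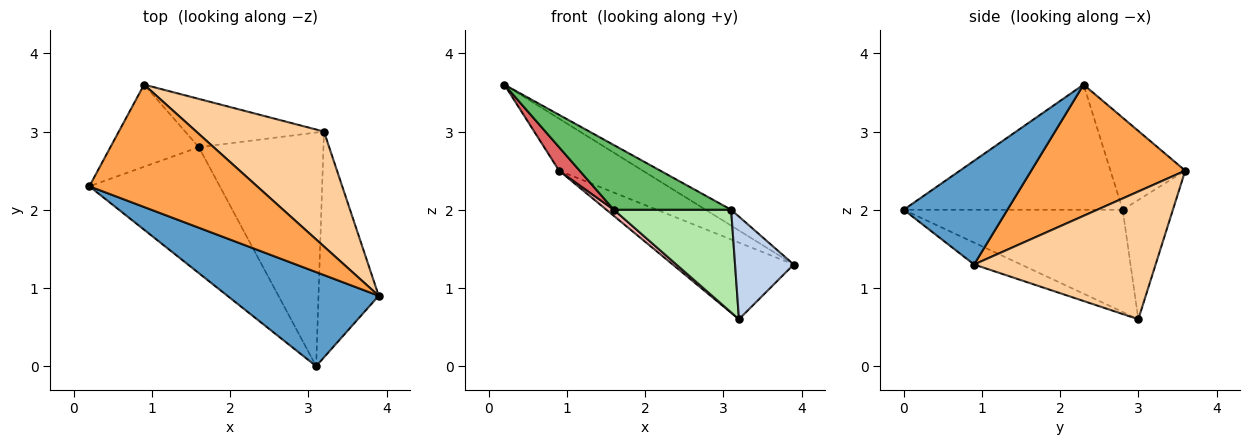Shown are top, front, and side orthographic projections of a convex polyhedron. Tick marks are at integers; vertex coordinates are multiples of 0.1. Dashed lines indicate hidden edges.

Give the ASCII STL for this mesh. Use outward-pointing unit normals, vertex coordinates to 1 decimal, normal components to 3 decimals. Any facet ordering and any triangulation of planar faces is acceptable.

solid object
 facet normal 0.560 0.138 0.817
  outer loop
   vertex 3.1 0.0 2.0
   vertex 3.9 0.9 1.3
   vertex 0.2 2.3 3.6
  endloop
 endfacet
 facet normal -0.314 -0.393 -0.864
  outer loop
   vertex 3.1 0.0 2.0
   vertex 3.2 3.0 0.6
   vertex 3.9 0.9 1.3
  endloop
 endfacet
 facet normal 0.584 0.317 0.747
  outer loop
   vertex 0.9 3.6 2.5
   vertex 0.2 2.3 3.6
   vertex 3.9 0.9 1.3
  endloop
 endfacet
 facet normal 0.640 0.426 0.640
  outer loop
   vertex 0.9 3.6 2.5
   vertex 3.9 0.9 1.3
   vertex 3.2 3.0 0.6
  endloop
 endfacet
 facet normal -0.649 -0.348 -0.677
  outer loop
   vertex 1.6 2.8 2.0
   vertex 3.1 0.0 2.0
   vertex 0.2 2.3 3.6
  endloop
 endfacet
 facet normal -0.600 -0.322 -0.732
  outer loop
   vertex 1.6 2.8 2.0
   vertex 3.2 3.0 0.6
   vertex 3.1 0.0 2.0
  endloop
 endfacet
 facet normal -0.707 -0.194 -0.680
  outer loop
   vertex 1.6 2.8 2.0
   vertex 0.2 2.3 3.6
   vertex 0.9 3.6 2.5
  endloop
 endfacet
 facet normal -0.649 -0.096 -0.755
  outer loop
   vertex 1.6 2.8 2.0
   vertex 0.9 3.6 2.5
   vertex 3.2 3.0 0.6
  endloop
 endfacet
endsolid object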